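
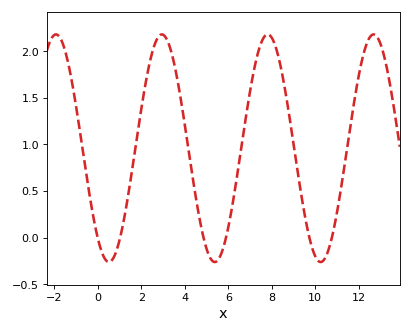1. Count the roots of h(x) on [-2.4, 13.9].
6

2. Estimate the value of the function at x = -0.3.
0.35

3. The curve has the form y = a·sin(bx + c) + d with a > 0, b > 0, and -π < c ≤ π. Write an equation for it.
y = 1.22sin(1.3x - 2.2) + 0.96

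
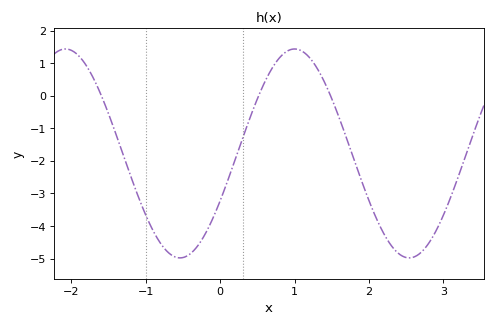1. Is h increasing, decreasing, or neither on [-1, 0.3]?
neither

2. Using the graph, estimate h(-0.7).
-4.81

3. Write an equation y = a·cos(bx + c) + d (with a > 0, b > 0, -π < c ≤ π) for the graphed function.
y = 3.21cos(2.04x - 2.04) - 1.77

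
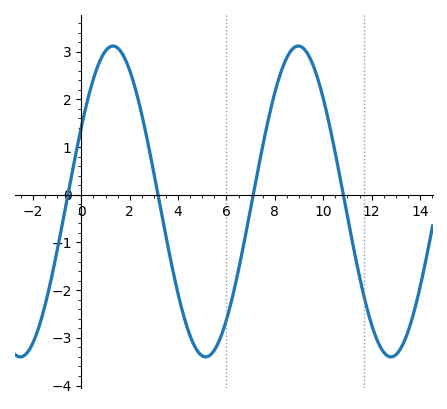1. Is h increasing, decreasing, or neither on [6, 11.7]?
neither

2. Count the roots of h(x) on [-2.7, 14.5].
4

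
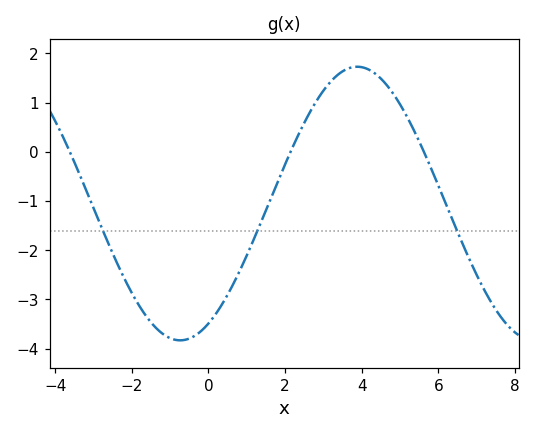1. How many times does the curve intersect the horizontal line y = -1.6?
3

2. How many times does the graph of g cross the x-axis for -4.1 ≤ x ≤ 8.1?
3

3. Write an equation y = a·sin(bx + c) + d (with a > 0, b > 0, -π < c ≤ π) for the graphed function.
y = 2.78sin(0.68x - 1.1) - 1.05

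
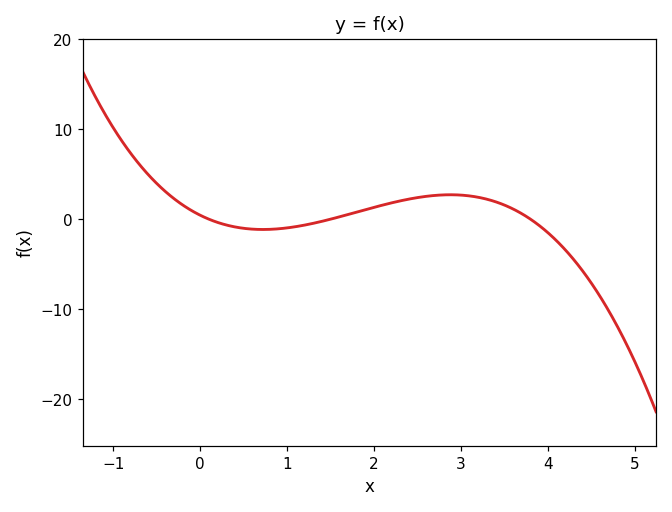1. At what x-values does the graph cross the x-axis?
0.1, 1.5, 3.8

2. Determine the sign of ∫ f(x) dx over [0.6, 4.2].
positive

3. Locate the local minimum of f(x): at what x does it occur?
0.721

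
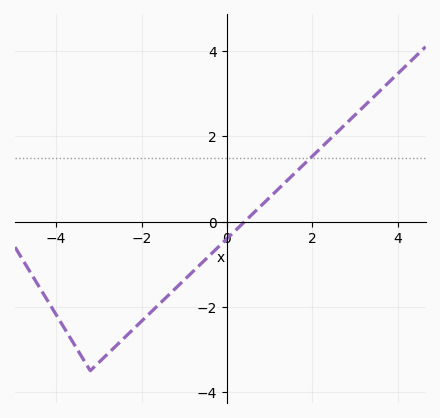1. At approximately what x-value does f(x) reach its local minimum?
-3.2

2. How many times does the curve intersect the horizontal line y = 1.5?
1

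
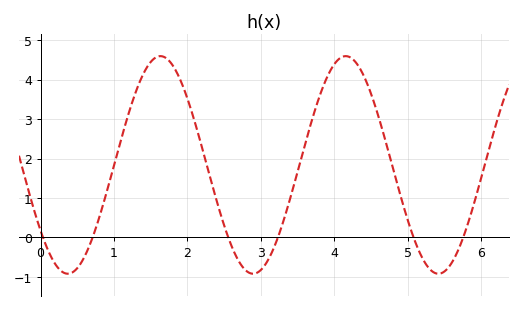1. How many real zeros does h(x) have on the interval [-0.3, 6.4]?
6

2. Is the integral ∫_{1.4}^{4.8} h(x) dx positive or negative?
positive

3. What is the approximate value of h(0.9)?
1.16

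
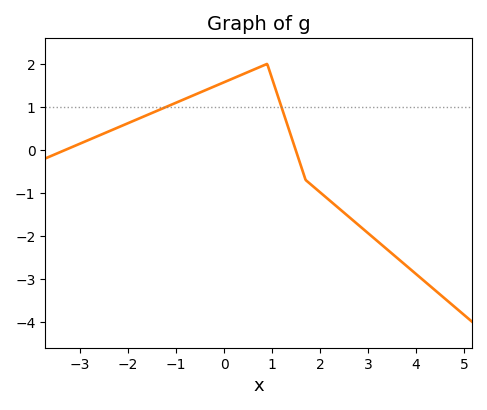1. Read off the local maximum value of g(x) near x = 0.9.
2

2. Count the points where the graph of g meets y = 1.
2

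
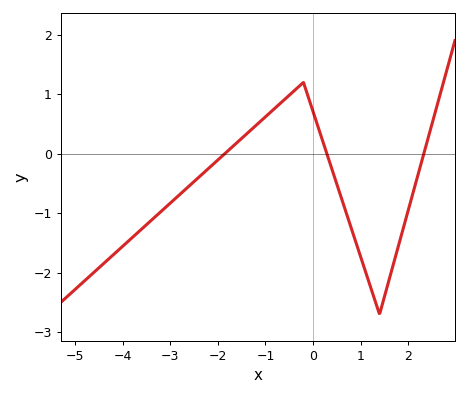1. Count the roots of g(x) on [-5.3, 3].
3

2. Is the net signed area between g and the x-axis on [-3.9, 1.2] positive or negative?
negative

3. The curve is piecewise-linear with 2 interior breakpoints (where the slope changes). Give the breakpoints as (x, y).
(-0.2, 1.2); (1.4, -2.7)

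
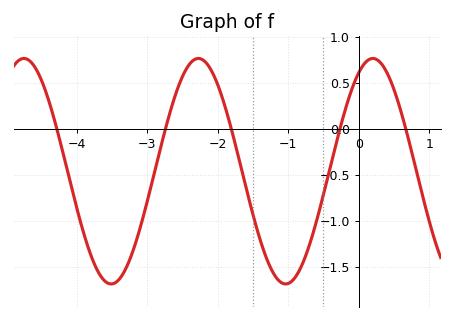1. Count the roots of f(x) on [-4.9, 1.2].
5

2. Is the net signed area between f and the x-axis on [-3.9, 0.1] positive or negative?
negative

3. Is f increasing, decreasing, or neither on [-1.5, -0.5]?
neither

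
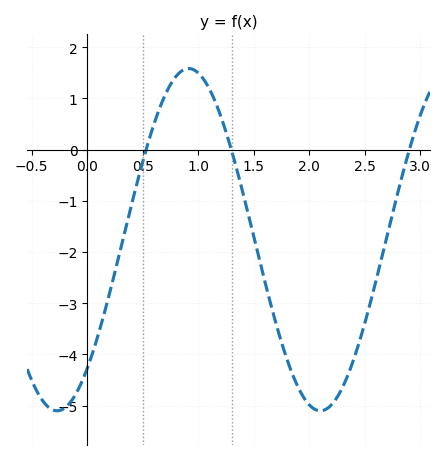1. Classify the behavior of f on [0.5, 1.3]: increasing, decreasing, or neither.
neither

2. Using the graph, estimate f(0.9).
1.6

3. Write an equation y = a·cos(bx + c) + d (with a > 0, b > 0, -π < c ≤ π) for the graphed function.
y = 3.34cos(2.6x - 2.4) - 1.76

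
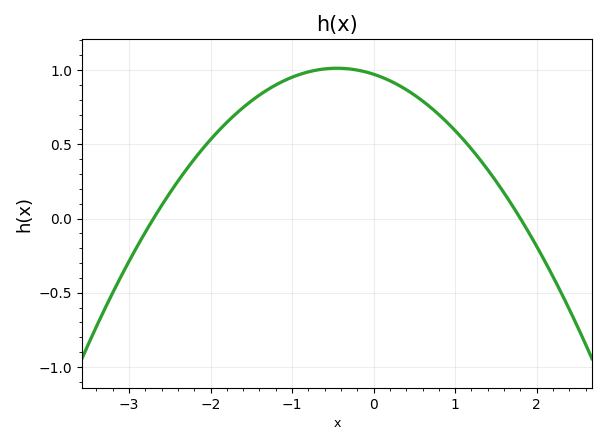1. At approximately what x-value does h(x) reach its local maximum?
-0.4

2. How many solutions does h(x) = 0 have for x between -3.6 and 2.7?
2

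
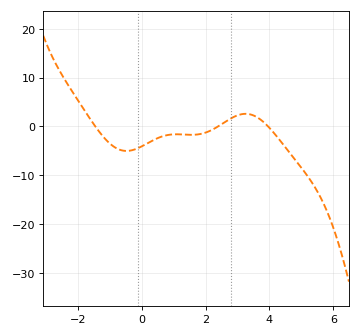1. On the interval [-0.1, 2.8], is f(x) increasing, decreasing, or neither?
neither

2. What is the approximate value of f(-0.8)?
-4.44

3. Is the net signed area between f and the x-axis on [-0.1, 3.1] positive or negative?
negative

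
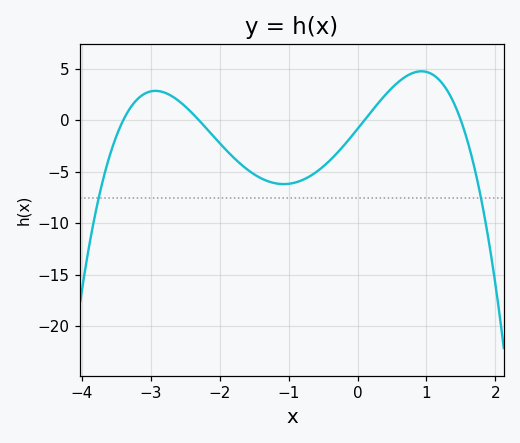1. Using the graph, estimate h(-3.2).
2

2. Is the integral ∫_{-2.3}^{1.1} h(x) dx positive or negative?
negative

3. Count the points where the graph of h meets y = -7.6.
2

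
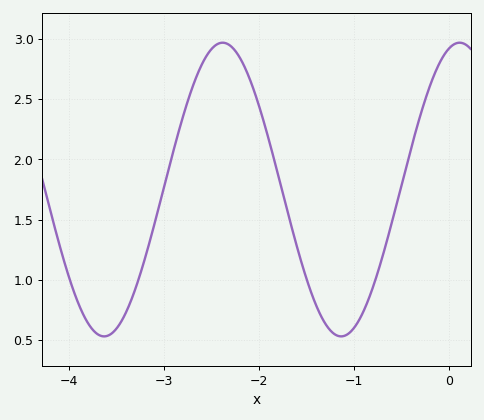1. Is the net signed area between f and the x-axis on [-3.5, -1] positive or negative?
positive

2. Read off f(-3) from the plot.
1.8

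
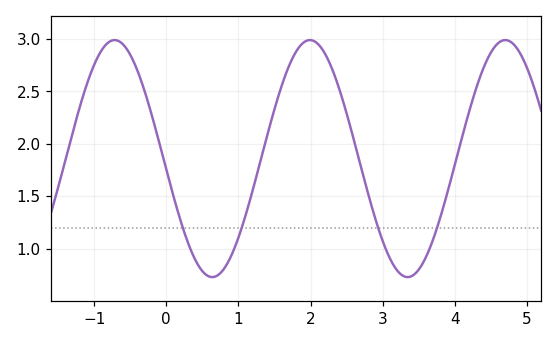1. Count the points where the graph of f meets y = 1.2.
4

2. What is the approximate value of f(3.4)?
0.75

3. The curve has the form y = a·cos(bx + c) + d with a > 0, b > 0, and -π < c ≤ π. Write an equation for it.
y = 1.13cos(2.3x + 1.7) + 1.86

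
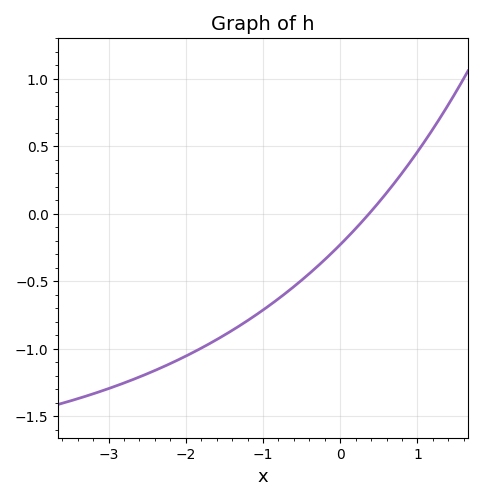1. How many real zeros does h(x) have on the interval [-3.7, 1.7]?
1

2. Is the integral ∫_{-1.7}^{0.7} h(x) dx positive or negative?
negative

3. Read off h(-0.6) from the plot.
-0.55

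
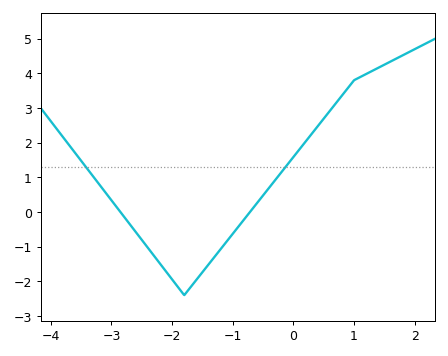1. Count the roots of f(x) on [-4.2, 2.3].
2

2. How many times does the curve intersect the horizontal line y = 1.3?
2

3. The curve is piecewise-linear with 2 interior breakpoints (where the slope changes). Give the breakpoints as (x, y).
(-1.8, -2.4); (1, 3.8)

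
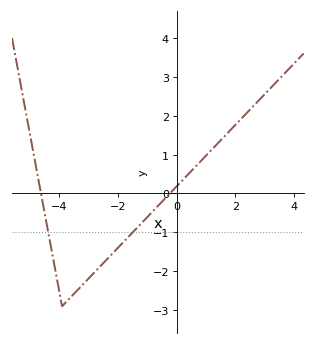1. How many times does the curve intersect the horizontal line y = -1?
2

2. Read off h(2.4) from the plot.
2.08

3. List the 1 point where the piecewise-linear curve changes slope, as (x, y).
(-3.9, -2.9)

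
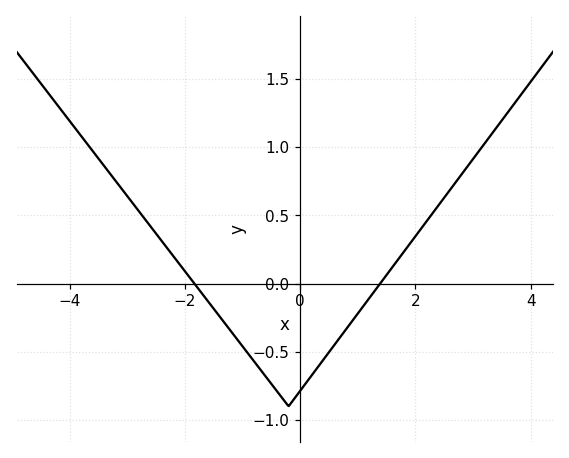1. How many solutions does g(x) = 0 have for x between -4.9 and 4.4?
2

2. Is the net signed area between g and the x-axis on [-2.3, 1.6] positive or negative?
negative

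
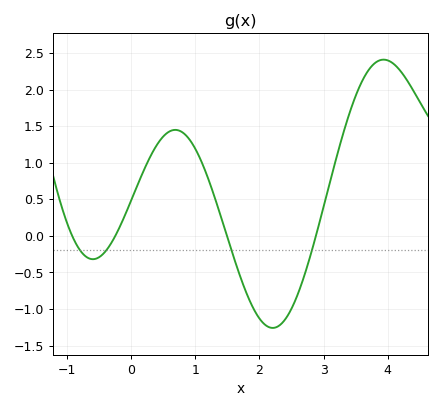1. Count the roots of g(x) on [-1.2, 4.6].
4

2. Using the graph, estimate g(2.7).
-0.542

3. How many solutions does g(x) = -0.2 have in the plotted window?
4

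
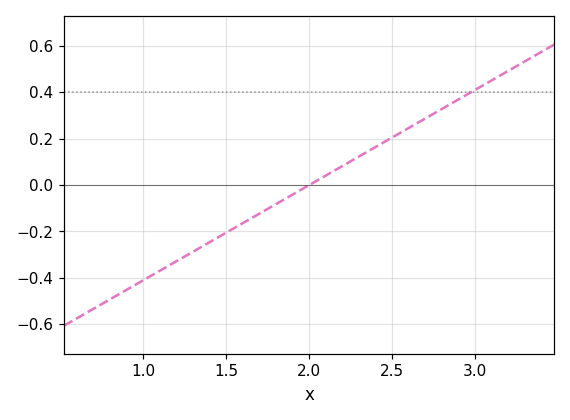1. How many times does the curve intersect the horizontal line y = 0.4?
1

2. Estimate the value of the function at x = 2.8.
0.32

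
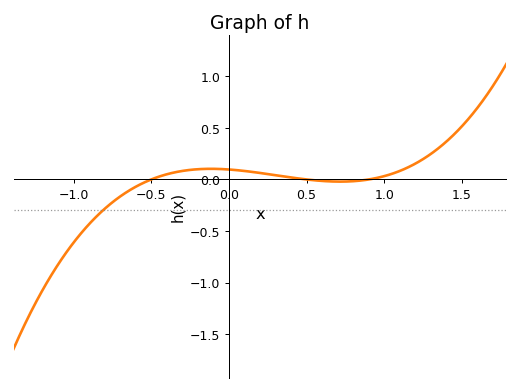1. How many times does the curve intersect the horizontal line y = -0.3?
1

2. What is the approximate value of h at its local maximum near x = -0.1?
0.1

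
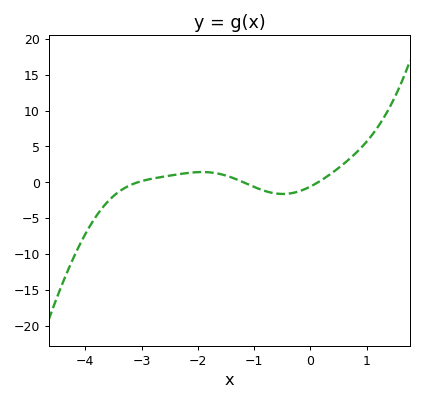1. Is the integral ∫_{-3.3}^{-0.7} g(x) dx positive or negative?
positive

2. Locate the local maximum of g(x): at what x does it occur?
-1.92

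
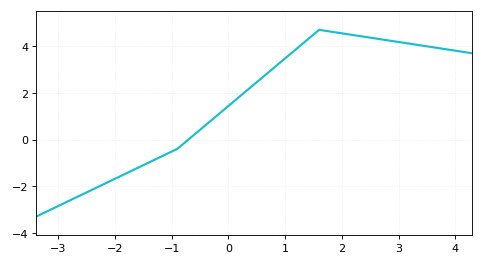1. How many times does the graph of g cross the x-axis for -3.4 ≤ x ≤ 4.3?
1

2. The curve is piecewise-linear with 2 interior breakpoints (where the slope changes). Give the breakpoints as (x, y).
(-0.9, -0.4); (1.6, 4.7)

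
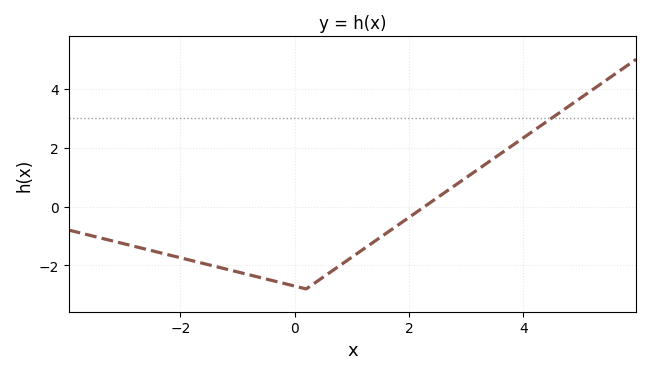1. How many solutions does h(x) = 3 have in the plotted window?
1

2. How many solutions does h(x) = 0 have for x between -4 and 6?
1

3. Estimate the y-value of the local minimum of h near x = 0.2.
-2.8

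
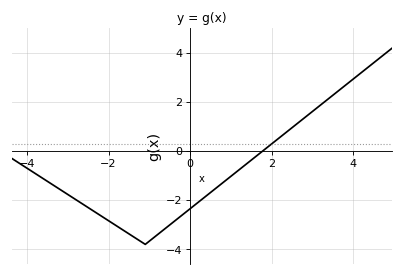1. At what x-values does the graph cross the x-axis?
1.8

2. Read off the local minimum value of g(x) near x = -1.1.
-3.8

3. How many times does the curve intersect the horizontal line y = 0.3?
1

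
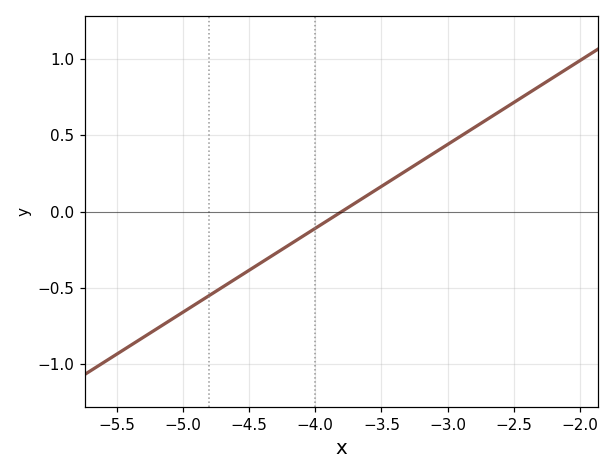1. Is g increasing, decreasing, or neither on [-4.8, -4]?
increasing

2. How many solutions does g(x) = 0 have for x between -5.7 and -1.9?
1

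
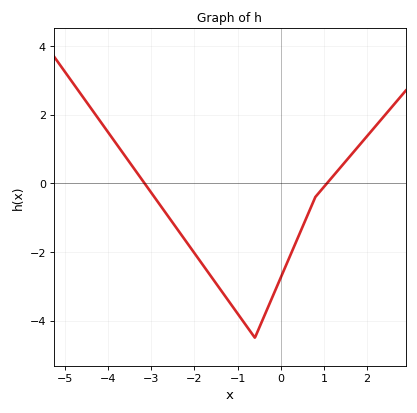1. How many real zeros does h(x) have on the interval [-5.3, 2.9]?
2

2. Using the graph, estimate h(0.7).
-0.693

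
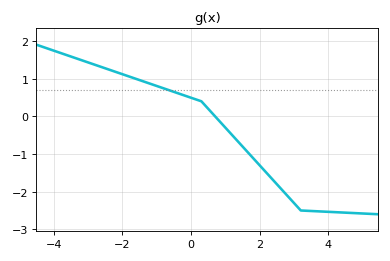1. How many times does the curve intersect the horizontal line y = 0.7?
1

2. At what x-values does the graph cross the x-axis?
0.7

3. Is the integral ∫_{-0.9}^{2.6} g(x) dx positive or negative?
negative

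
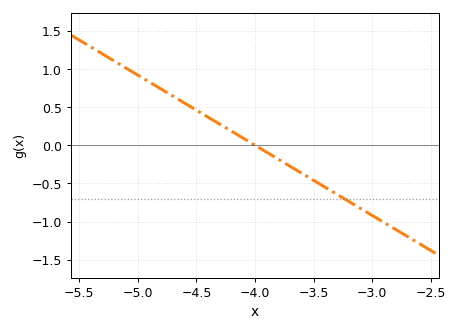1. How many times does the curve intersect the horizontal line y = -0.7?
1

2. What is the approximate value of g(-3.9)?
-0.1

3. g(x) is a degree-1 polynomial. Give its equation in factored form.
y = -0.92(x + 4)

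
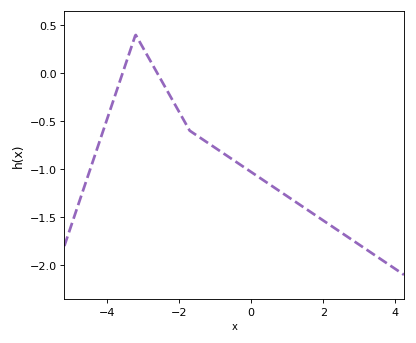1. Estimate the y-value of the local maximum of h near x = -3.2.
0.4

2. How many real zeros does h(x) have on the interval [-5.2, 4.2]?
2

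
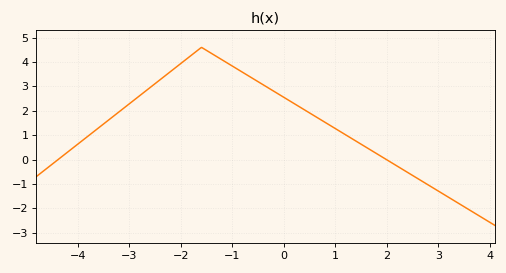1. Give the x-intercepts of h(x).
-4.4, 2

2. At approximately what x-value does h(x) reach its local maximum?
-1.6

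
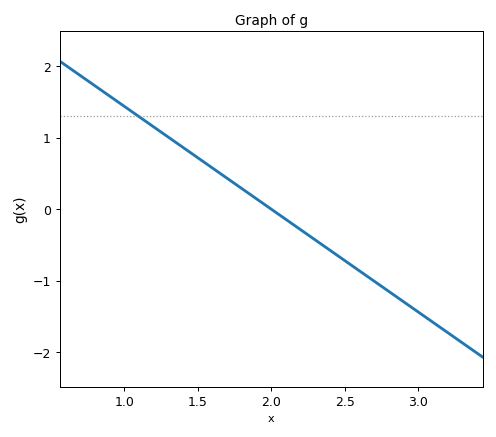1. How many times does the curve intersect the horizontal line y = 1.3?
1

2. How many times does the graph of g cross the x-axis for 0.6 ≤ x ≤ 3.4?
1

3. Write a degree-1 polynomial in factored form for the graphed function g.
y = -1.44(x - 2)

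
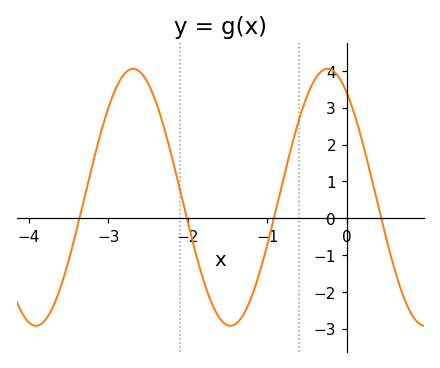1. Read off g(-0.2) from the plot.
4.04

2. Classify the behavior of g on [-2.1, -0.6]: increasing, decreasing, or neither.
neither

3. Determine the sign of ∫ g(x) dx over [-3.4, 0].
positive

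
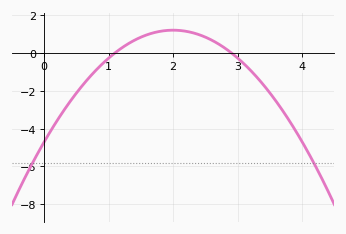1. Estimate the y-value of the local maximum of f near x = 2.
1.2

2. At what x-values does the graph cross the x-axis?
1.1, 2.9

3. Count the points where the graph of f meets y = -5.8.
2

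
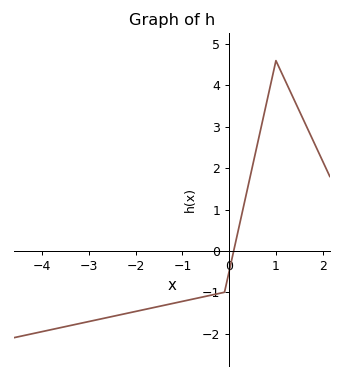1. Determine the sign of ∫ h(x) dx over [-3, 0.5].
negative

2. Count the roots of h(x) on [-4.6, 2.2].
1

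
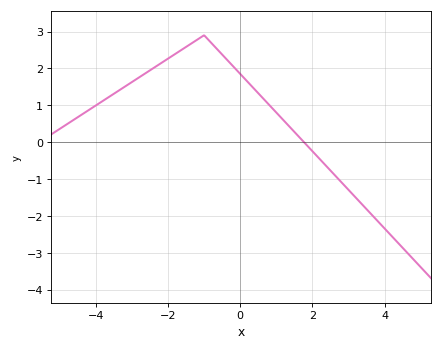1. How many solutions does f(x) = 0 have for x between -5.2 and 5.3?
1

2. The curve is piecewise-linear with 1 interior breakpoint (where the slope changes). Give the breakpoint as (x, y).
(-1, 2.9)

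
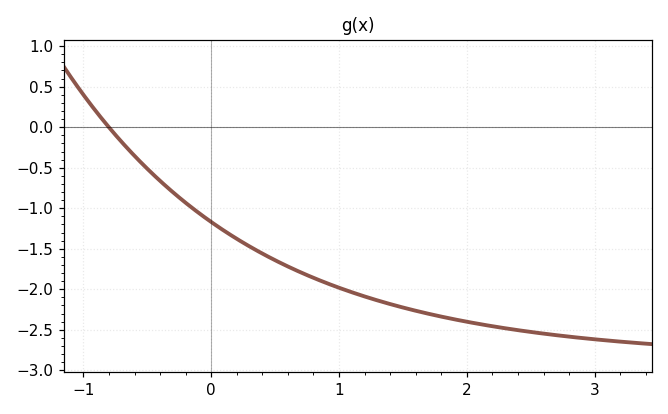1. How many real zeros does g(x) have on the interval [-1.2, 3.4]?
1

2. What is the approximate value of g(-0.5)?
-0.5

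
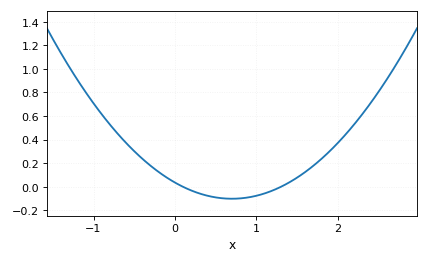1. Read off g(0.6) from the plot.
-0.1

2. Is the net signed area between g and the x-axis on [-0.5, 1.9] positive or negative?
positive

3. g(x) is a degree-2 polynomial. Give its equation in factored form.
y = 0.28(x - 0.1)(x - 1.3)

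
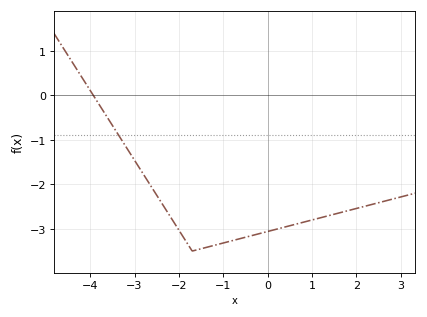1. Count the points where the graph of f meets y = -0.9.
1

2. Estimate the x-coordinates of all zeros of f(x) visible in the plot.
-4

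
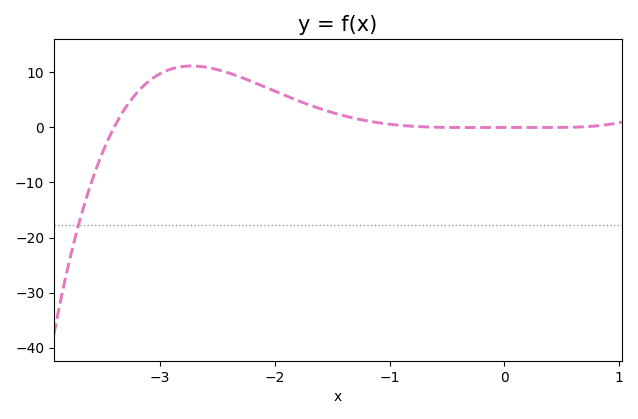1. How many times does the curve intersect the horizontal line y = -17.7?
1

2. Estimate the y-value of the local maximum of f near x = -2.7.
11.2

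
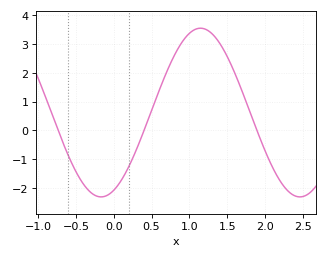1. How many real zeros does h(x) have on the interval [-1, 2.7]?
3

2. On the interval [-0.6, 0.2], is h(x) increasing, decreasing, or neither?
neither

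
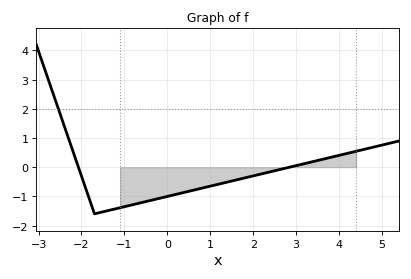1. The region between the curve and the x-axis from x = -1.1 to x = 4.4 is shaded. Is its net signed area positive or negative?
negative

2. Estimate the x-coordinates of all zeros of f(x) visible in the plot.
-2, 2.8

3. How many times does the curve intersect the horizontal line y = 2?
1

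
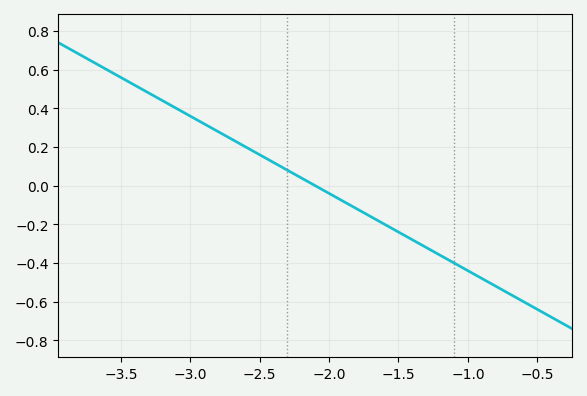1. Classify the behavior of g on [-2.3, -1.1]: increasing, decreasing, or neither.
decreasing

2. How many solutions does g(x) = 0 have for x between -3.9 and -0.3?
1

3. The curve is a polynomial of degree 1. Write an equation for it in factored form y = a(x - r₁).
y = -0.4(x + 2.1)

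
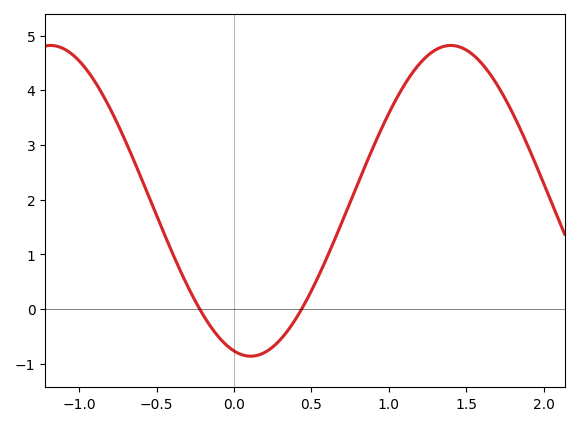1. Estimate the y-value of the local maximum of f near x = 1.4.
4.82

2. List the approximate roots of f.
-0.222, 0.436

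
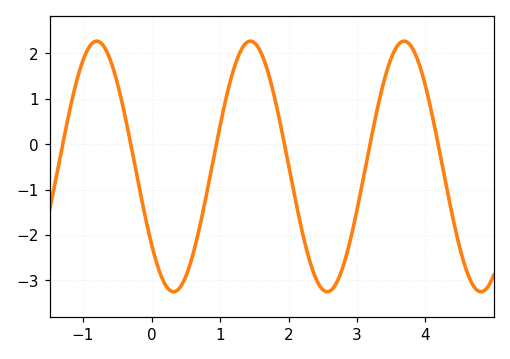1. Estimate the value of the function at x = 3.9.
1.8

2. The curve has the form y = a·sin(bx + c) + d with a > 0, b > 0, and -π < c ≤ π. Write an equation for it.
y = 2.76sin(2.8x - 2.5) - 0.49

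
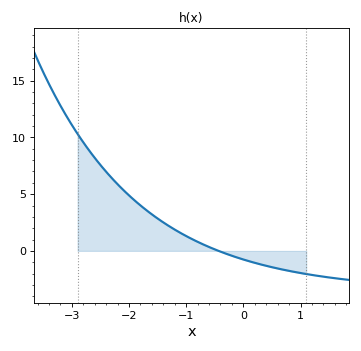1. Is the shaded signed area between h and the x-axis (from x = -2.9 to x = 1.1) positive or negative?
positive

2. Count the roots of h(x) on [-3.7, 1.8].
1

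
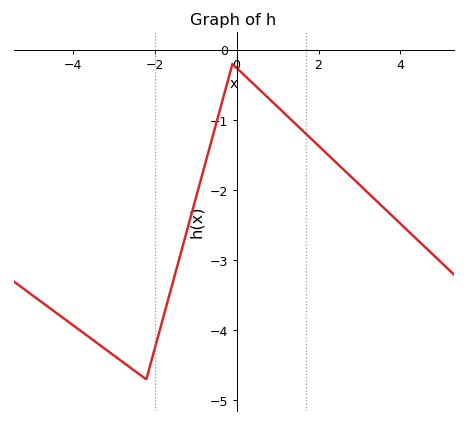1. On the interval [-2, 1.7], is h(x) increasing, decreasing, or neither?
neither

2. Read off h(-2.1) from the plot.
-4.49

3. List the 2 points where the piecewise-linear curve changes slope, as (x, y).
(-2.2, -4.7); (-0.1, -0.2)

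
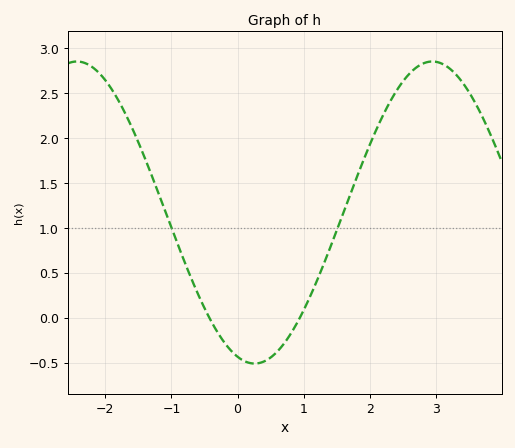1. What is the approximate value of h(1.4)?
0.8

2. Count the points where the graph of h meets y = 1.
2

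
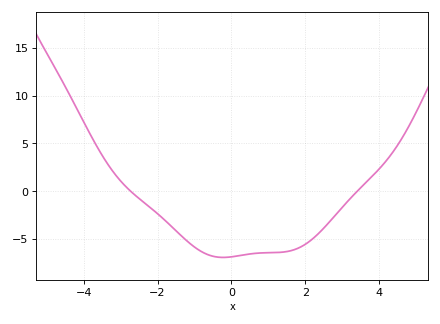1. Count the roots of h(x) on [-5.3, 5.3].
2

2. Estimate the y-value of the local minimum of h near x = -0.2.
-6.96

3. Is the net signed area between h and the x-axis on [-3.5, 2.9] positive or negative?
negative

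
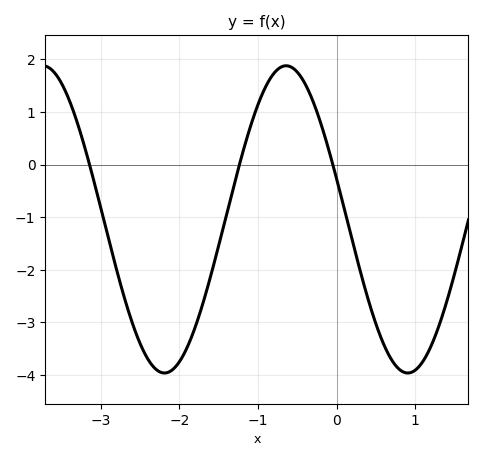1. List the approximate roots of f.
-3.14, -1.24, -0.047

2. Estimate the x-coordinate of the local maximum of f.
-0.642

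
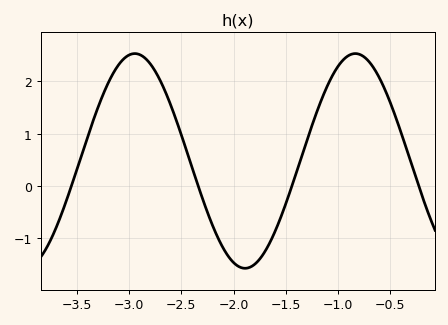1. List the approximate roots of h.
-3.55, -2.34, -1.44, -0.229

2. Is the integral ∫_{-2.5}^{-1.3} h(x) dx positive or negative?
negative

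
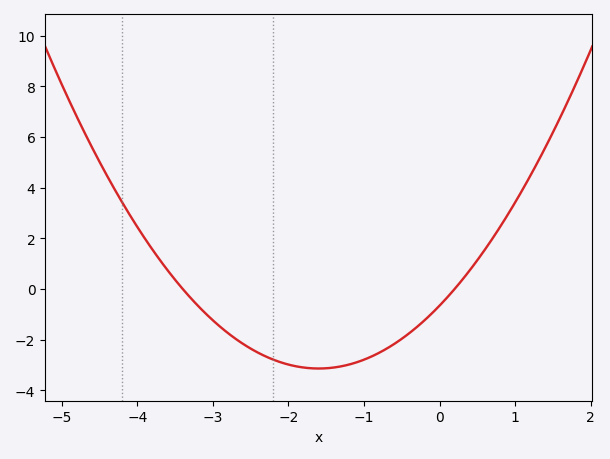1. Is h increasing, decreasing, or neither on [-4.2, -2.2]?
decreasing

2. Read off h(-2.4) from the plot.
-2.6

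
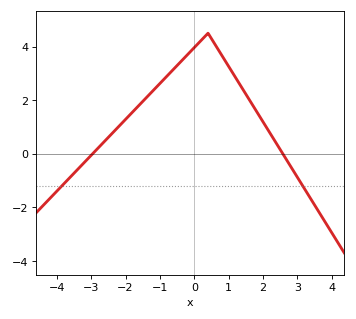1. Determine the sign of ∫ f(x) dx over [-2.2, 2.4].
positive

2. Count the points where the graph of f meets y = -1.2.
2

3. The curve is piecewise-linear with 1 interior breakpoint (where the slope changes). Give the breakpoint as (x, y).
(0.4, 4.5)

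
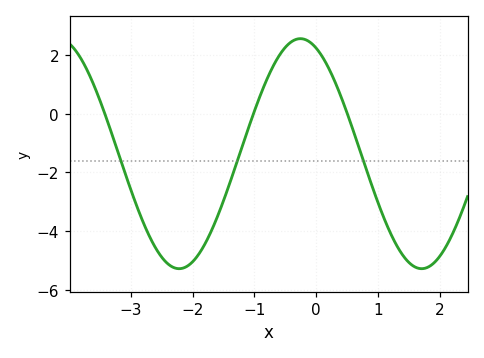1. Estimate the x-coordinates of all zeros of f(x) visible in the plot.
-3.42, -1.02, 0.505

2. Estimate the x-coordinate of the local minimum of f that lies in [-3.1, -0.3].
-2.22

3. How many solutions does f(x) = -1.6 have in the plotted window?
3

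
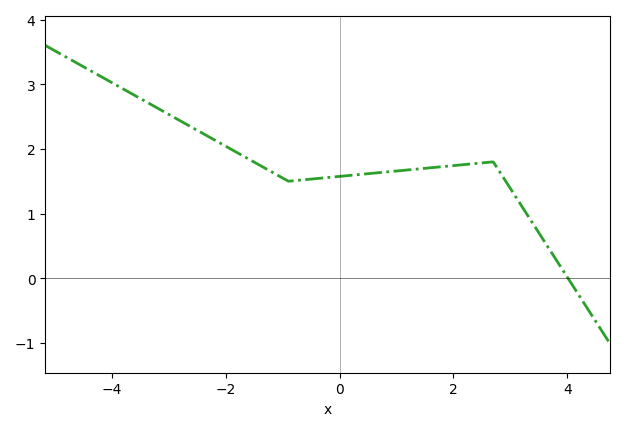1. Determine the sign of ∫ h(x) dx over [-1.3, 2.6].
positive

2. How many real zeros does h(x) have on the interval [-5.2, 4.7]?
1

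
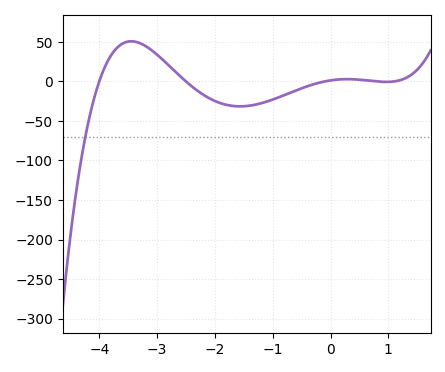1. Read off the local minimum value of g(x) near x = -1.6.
-31.5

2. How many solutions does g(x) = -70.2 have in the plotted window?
1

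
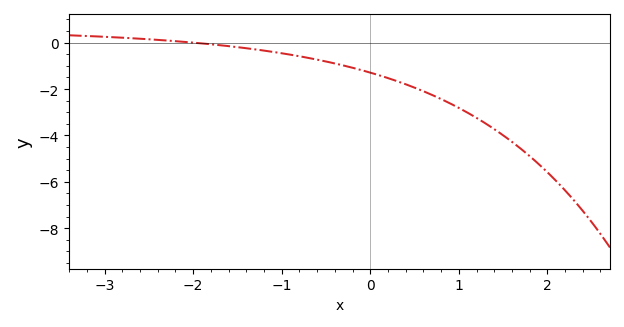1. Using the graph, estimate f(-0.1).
-1.18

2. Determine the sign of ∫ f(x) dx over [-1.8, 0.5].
negative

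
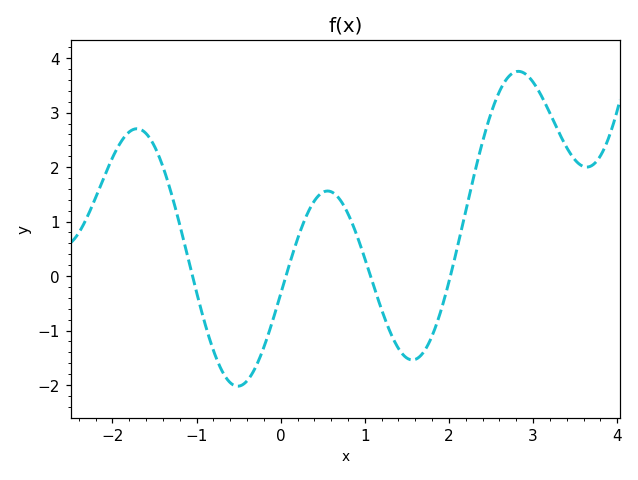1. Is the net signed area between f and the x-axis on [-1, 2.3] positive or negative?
negative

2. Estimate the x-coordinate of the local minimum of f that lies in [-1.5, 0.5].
-0.511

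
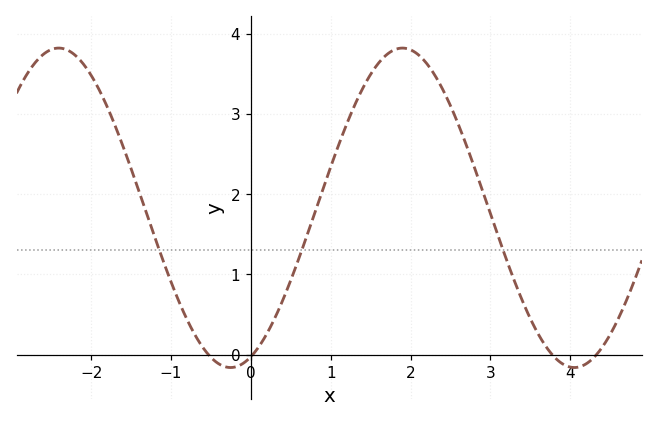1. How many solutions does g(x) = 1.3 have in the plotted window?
3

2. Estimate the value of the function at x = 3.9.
-0.1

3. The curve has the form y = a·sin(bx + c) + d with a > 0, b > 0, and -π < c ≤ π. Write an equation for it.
y = 1.99sin(1.5x - 1.2) + 1.83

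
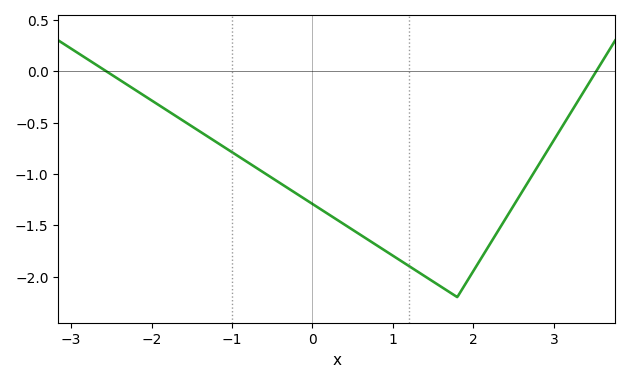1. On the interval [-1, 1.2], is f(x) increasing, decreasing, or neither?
decreasing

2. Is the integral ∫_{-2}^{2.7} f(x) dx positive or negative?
negative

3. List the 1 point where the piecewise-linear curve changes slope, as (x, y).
(1.8, -2.2)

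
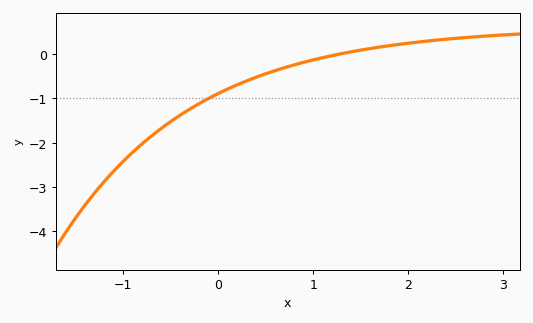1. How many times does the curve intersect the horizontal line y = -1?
1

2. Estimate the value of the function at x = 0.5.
-0.4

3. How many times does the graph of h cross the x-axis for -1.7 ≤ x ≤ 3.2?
1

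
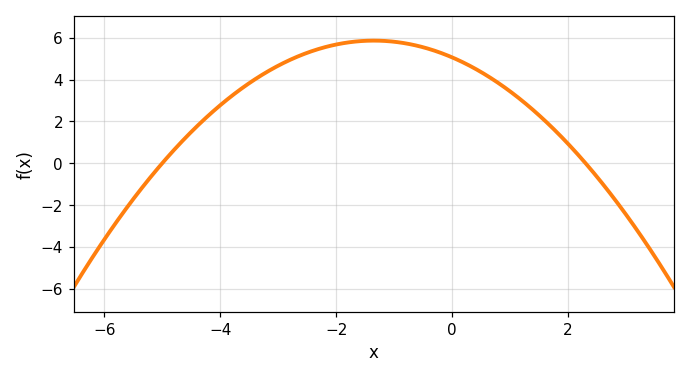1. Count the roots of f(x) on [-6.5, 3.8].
2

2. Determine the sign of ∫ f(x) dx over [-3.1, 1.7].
positive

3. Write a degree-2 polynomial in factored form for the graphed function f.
y = -0.44(x + 5)(x - 2.3)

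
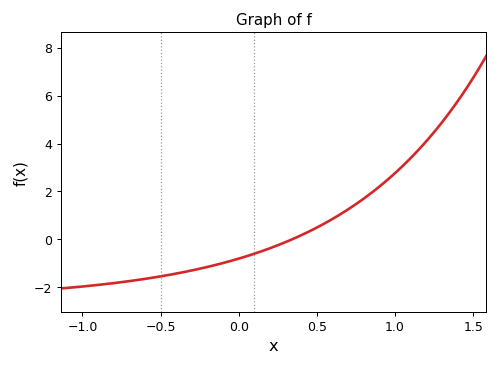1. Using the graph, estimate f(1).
2.8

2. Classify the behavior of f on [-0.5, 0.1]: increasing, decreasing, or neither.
increasing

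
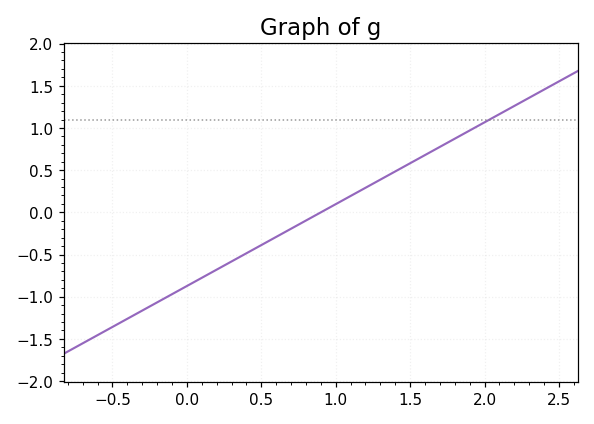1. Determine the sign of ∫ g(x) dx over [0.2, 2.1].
positive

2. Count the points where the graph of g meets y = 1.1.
1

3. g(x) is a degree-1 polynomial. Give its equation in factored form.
y = 0.97(x - 0.9)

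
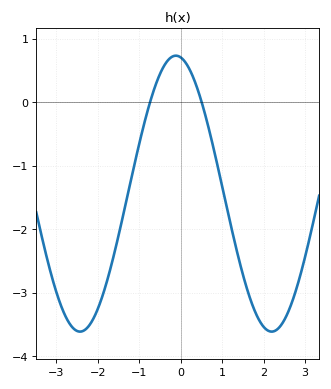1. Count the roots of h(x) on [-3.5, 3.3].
2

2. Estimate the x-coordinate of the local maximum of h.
-0.1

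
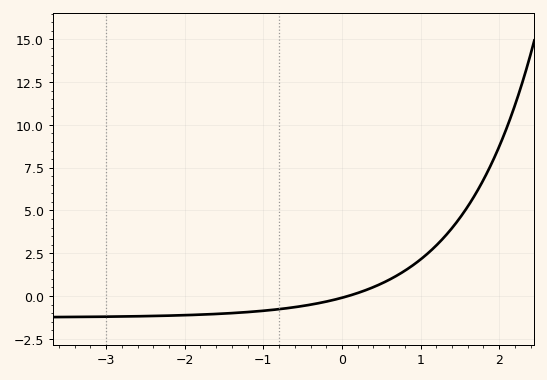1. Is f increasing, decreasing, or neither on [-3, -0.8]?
increasing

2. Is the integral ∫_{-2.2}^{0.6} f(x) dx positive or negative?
negative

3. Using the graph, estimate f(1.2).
3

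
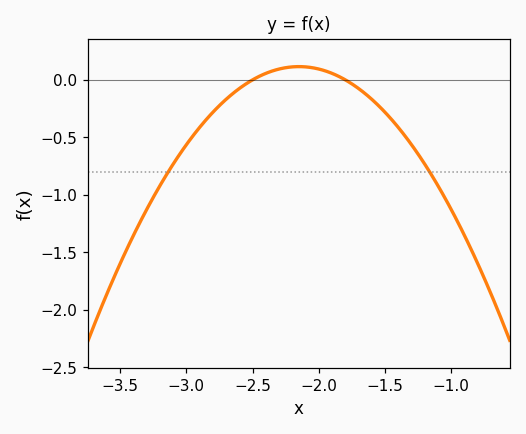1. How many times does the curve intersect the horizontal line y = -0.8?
2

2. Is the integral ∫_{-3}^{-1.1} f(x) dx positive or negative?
negative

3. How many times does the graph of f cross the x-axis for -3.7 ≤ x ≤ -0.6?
2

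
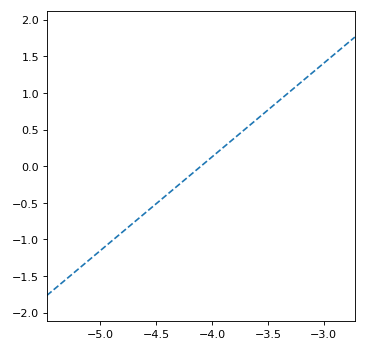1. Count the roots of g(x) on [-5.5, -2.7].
1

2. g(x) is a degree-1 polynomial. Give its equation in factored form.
y = 1.28(x + 4.1)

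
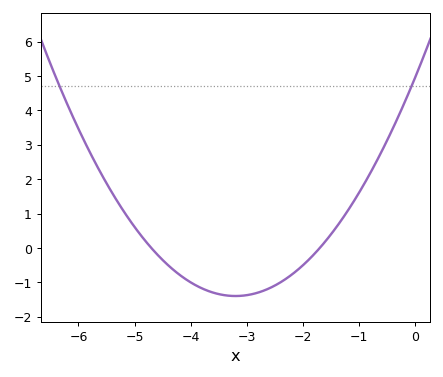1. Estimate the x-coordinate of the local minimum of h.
-3.2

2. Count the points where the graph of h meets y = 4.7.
2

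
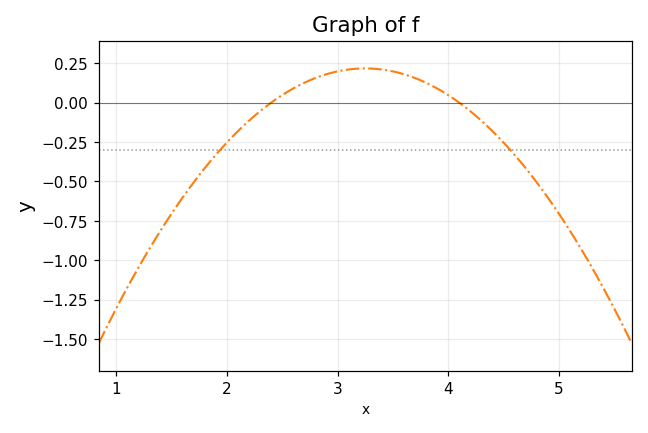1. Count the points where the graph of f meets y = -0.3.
2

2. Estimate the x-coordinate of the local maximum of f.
3.2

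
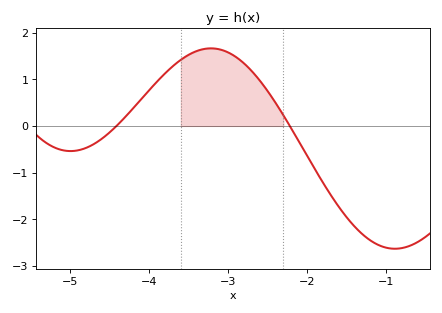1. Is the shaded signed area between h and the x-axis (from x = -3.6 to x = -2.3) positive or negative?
positive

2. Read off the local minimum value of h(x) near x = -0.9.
-2.63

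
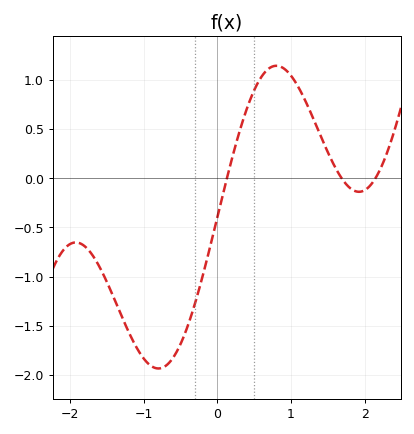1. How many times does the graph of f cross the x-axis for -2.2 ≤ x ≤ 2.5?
3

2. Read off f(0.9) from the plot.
1.1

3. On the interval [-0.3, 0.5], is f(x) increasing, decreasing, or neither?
increasing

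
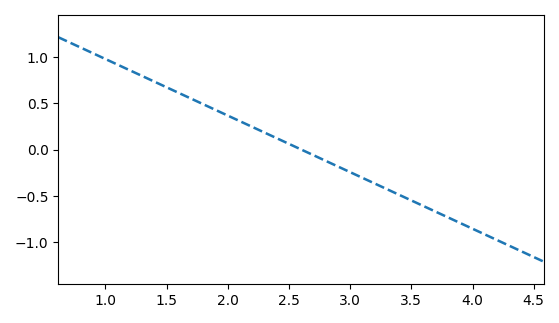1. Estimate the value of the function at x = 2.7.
-0.05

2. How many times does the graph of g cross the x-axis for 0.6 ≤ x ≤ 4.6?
1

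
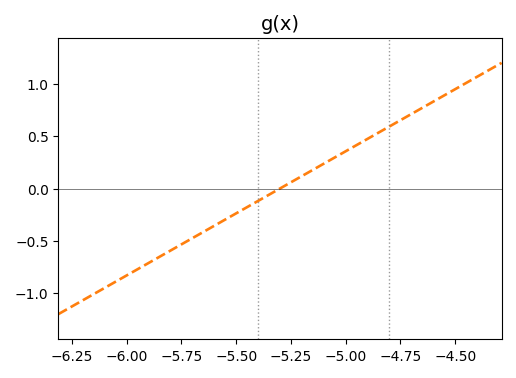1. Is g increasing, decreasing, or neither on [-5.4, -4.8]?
increasing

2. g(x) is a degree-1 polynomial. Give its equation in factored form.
y = 1.19(x + 5.3)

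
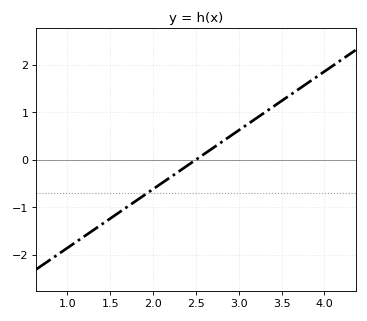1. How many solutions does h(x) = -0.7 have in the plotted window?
1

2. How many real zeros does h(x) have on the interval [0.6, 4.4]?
1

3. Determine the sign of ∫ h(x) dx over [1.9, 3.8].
positive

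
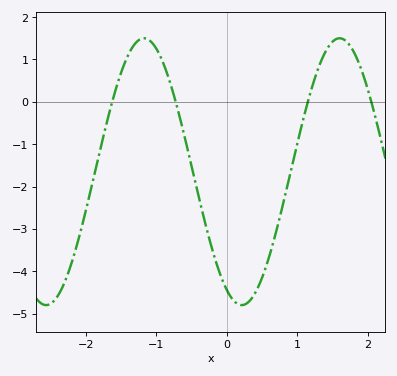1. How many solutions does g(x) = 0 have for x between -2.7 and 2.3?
4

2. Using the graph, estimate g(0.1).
-4.7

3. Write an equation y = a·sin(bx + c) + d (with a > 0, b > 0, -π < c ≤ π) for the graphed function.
y = 3.15sin(2.3x - 2) - 1.65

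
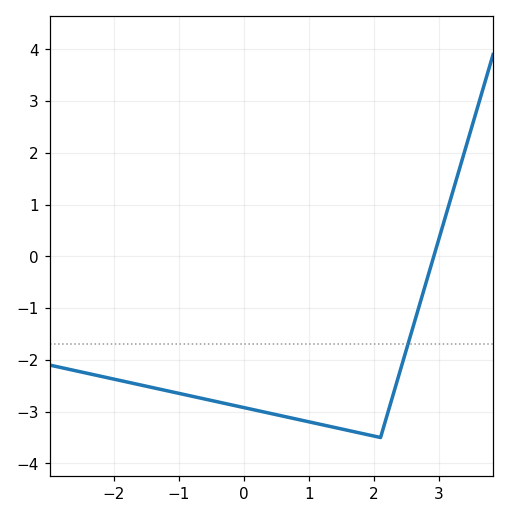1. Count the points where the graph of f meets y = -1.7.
1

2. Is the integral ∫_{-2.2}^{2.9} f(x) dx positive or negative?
negative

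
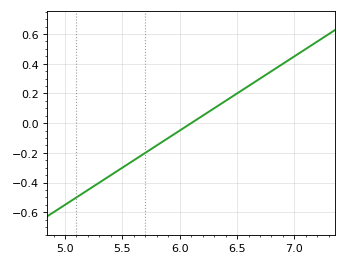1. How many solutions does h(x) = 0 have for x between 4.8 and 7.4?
1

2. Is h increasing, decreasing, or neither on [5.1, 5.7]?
increasing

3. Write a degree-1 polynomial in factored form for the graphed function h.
y = 0.5(x - 6.1)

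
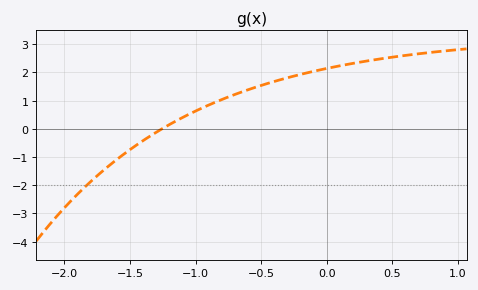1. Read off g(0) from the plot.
2.1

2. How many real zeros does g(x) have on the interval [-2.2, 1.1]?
1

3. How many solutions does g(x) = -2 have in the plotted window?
1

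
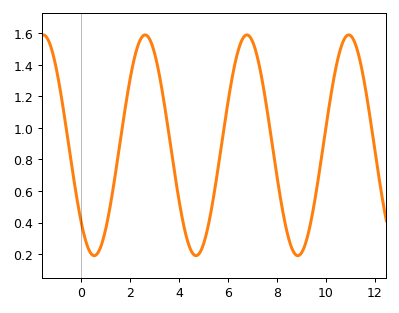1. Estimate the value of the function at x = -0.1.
0.48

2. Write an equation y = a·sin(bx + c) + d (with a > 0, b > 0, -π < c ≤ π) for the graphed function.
y = 0.7sin(1.5x - 2.4) + 0.89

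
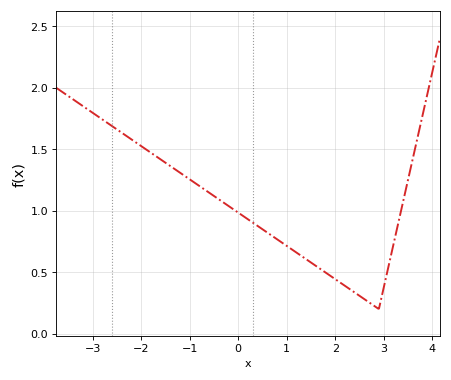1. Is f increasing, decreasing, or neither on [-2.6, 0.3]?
decreasing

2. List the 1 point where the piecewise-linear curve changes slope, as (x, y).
(2.9, 0.2)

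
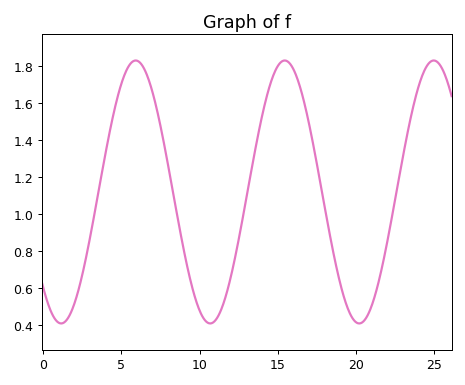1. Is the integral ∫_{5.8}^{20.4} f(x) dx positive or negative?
positive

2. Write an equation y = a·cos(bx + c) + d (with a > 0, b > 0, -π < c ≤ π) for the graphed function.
y = 0.71cos(0.66x + 2.38) + 1.12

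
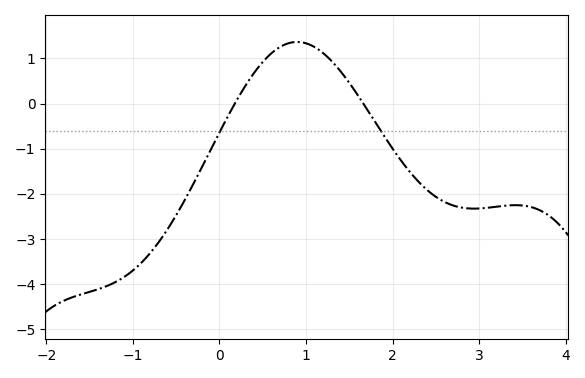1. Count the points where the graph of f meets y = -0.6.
2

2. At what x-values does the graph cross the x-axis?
0.2, 1.7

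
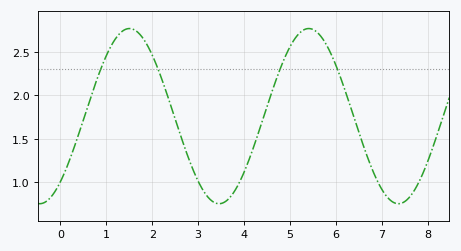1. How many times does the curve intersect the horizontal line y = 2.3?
4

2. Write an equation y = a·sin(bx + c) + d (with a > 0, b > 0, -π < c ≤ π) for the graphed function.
y = 1.01sin(1.6x - 0.85) + 1.76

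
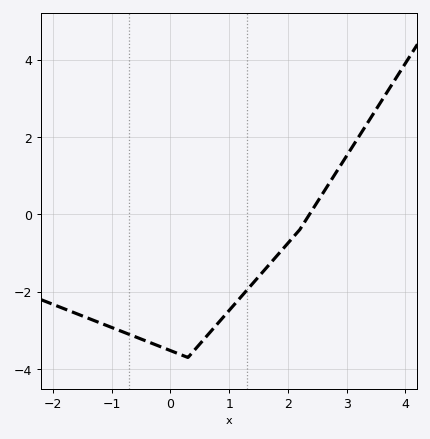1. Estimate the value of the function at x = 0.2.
-3.64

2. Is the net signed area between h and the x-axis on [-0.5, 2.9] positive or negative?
negative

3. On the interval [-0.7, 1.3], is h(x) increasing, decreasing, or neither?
neither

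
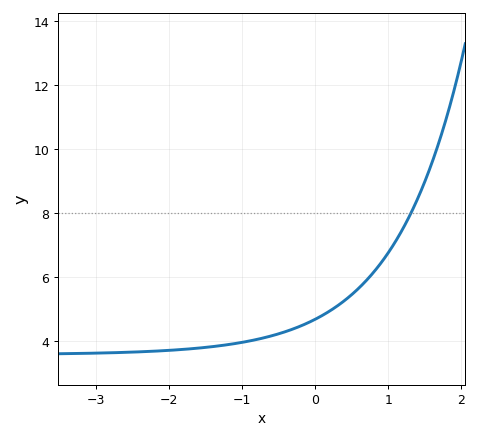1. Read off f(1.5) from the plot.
8.98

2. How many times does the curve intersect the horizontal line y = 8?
1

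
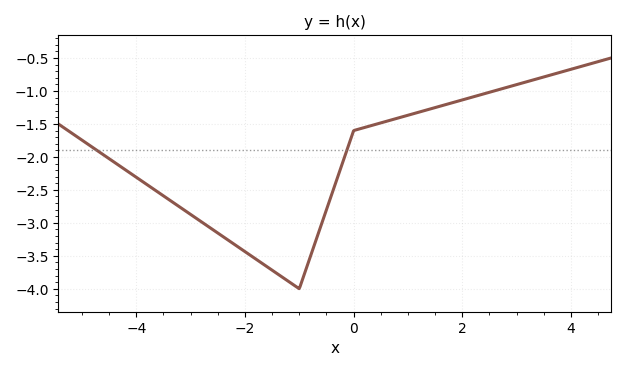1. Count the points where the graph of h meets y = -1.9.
2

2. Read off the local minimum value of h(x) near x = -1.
-4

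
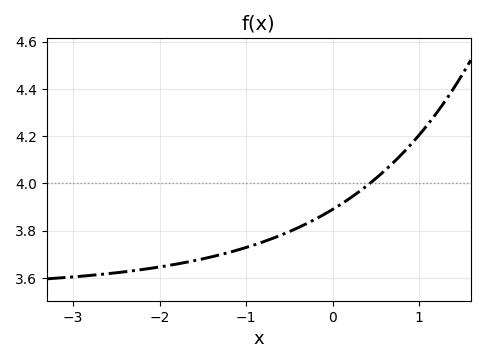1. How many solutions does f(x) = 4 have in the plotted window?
1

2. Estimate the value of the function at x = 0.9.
4.16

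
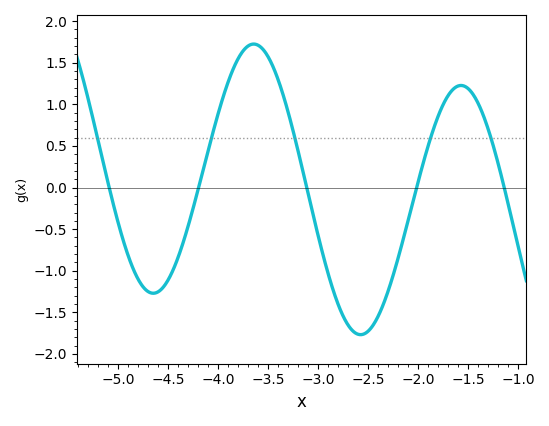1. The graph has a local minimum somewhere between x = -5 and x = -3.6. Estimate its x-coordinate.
-4.65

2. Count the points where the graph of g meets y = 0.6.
5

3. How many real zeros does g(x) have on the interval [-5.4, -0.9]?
5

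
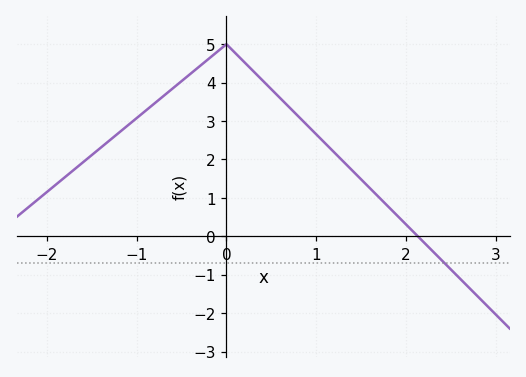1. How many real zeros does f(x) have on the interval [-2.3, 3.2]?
1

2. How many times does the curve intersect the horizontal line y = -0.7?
1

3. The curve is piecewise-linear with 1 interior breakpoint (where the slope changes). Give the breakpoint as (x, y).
(0, 5)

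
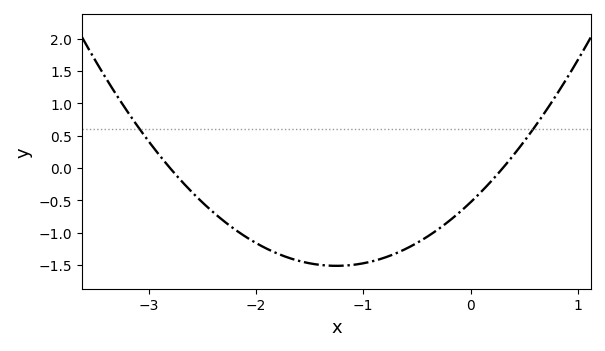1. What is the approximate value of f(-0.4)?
-1.06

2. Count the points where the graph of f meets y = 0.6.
2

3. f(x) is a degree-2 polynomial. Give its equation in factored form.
y = 0.63(x + 2.8)(x - 0.3)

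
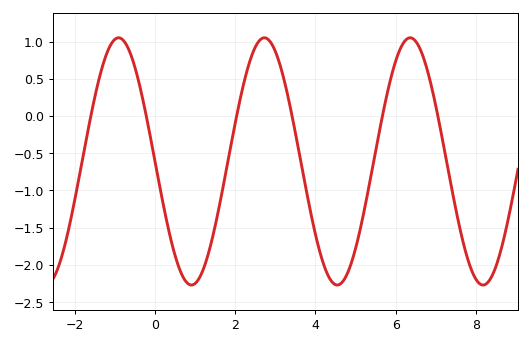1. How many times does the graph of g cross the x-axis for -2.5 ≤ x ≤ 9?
6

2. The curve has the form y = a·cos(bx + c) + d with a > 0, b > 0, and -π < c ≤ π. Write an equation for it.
y = 1.66cos(1.7x + 1.6) - 0.61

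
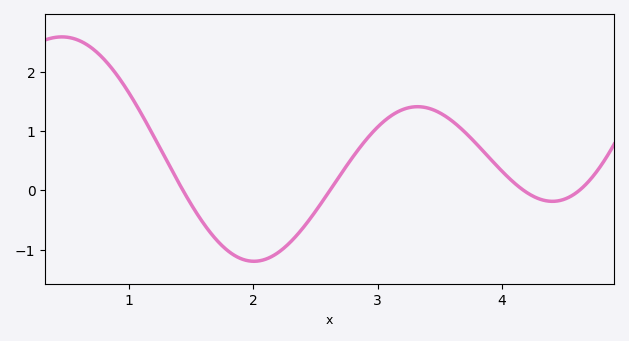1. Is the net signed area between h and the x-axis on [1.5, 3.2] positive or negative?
negative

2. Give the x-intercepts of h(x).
1.4, 2.6, 4.2, 4.6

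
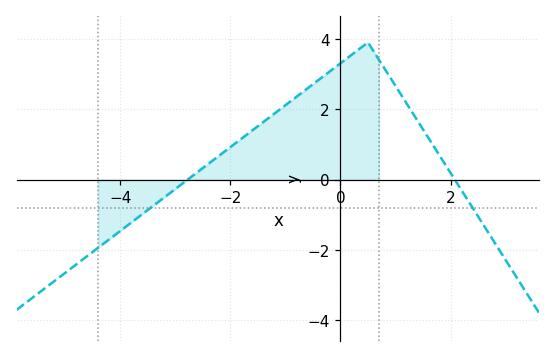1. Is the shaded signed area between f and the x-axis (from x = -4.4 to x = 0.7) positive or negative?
positive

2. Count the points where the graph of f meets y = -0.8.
2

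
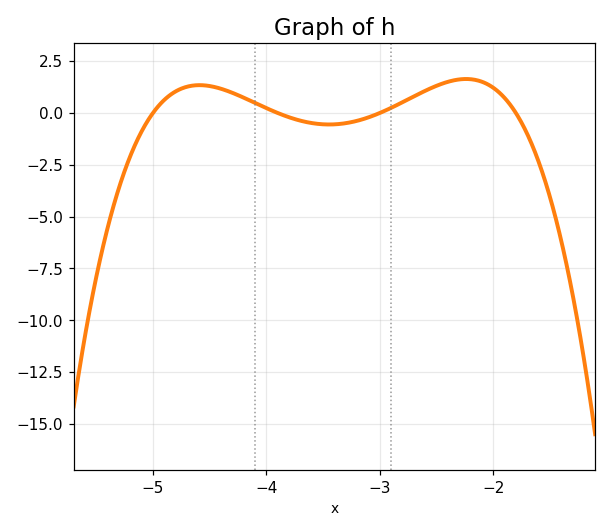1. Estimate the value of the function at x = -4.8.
1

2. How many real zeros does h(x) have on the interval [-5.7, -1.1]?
4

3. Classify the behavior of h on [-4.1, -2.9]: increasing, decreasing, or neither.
neither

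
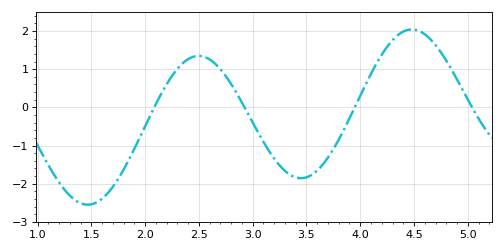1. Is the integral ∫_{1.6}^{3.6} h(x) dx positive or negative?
negative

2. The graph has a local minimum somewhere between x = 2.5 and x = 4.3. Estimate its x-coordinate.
3.4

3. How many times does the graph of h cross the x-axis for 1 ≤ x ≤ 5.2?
4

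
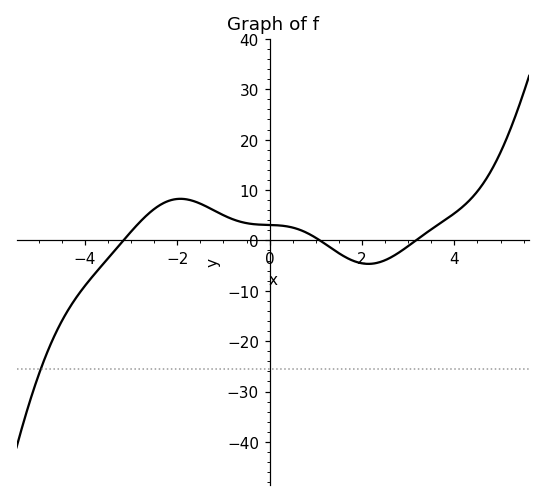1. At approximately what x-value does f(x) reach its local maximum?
-1.93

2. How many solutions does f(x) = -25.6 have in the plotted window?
1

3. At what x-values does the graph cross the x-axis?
-3.17, 1.09, 3.17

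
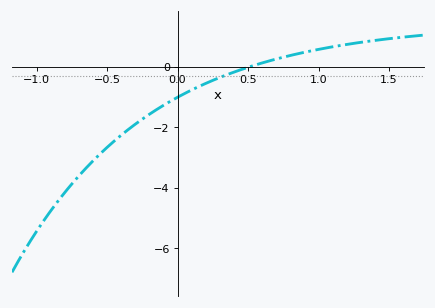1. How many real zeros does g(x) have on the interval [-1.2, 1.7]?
1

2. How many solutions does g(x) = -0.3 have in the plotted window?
1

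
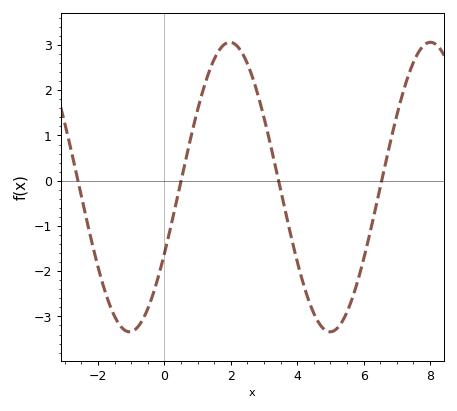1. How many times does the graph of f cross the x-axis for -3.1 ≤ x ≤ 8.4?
4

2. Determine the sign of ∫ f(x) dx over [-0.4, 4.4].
positive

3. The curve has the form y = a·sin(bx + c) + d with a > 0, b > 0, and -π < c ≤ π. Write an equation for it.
y = 3.2sin(1.04x - 0.48) - 0.14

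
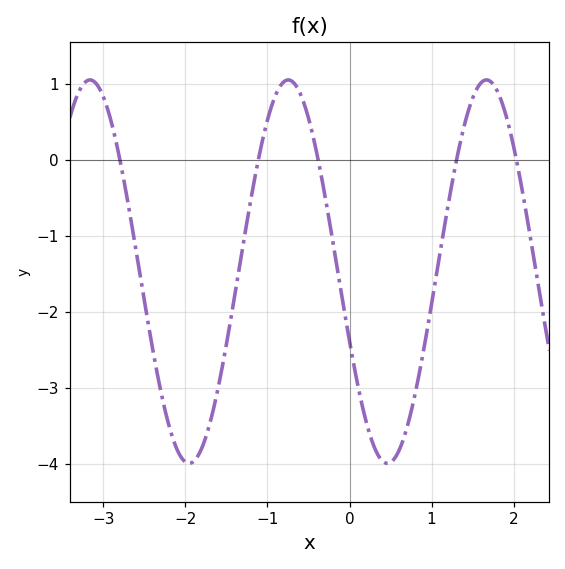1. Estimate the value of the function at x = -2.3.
-3.04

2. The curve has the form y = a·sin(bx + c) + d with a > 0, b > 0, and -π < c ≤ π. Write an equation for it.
y = 2.52sin(2.6x - 2.77) - 1.47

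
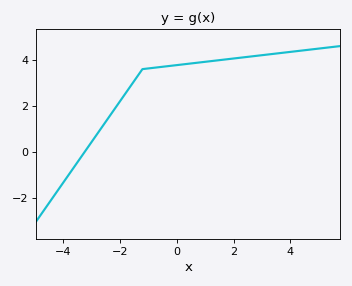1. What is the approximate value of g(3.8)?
4.4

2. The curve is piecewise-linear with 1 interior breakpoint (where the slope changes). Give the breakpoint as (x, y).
(-1.2, 3.6)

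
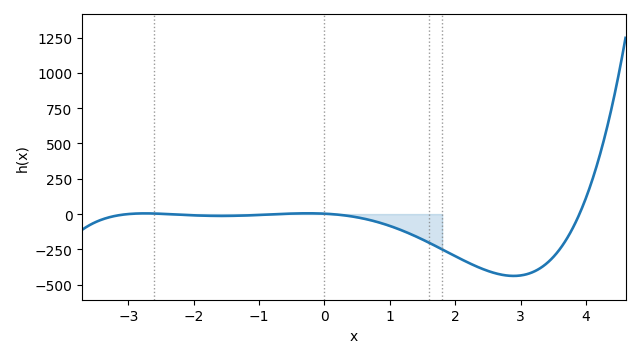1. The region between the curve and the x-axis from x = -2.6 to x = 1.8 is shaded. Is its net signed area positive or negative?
negative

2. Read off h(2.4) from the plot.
-385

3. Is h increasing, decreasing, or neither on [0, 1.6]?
decreasing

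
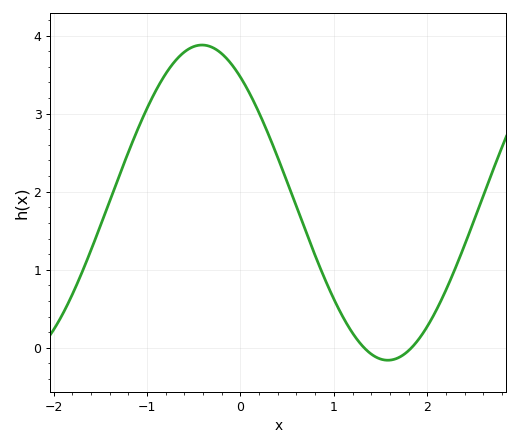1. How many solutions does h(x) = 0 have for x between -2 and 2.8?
2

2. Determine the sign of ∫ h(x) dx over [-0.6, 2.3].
positive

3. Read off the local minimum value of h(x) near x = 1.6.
-0.16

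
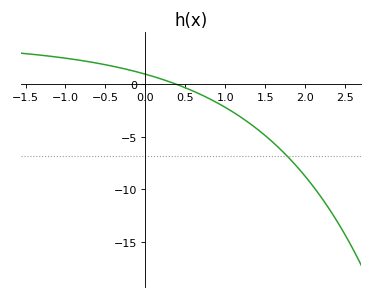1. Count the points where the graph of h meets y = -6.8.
1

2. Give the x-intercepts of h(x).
0.4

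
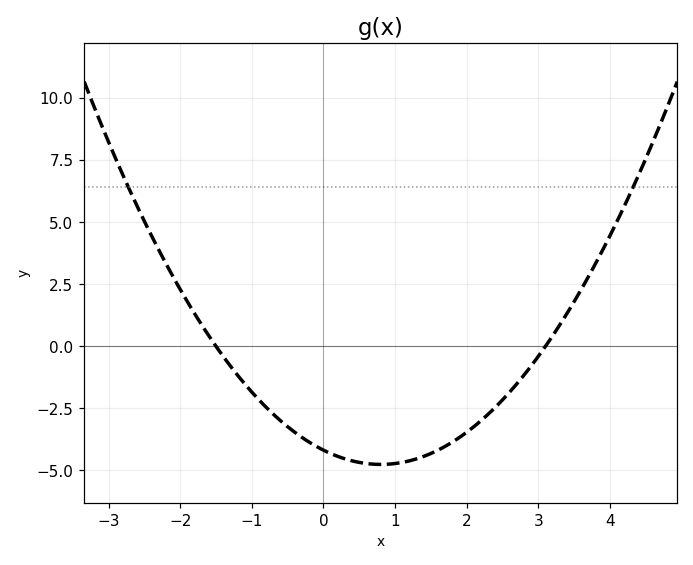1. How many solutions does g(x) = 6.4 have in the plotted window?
2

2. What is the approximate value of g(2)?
-3.4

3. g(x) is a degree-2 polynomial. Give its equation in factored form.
y = 0.9(x + 1.5)(x - 3.1)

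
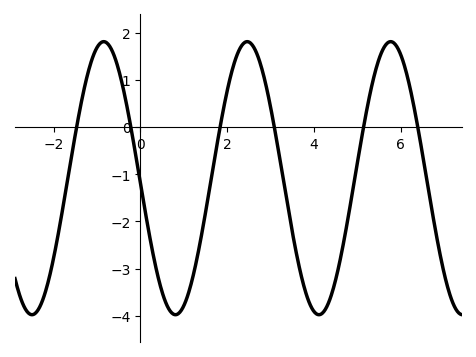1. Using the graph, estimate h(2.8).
1.25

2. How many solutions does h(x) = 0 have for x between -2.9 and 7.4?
6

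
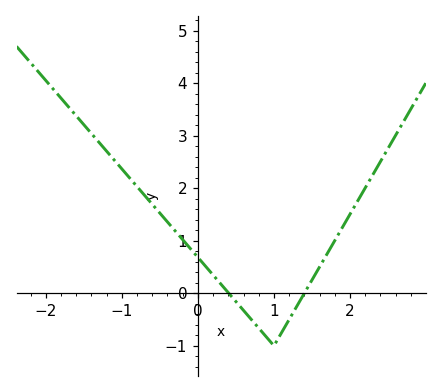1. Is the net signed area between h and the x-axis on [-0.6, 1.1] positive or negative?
positive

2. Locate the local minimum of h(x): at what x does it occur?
1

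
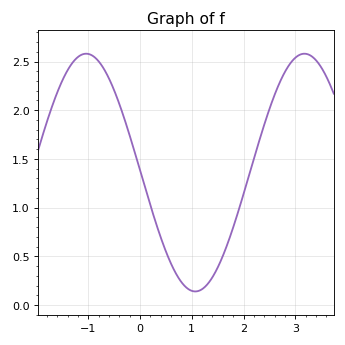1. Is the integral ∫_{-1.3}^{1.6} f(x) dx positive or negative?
positive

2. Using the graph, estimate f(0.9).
0.2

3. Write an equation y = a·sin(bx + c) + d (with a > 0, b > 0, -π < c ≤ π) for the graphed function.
y = 1.22sin(1.5x + 3.1) + 1.36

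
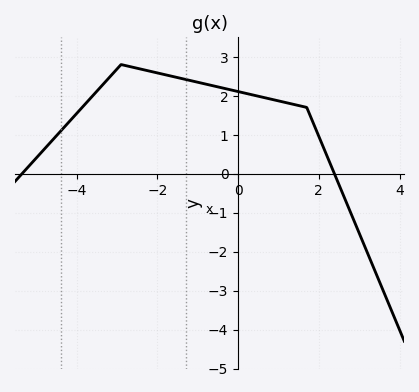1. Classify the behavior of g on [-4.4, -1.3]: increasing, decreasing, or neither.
neither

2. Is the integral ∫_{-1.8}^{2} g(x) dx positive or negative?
positive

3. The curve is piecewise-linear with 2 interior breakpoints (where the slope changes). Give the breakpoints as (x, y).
(-2.9, 2.8); (1.7, 1.7)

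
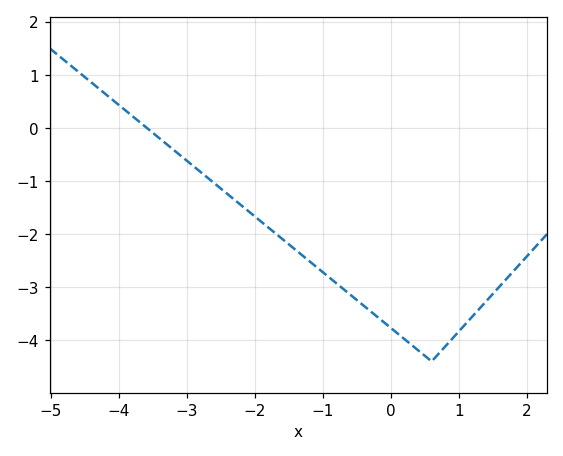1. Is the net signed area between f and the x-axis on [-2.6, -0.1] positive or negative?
negative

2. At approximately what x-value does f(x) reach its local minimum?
0.6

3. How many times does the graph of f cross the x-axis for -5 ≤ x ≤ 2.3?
1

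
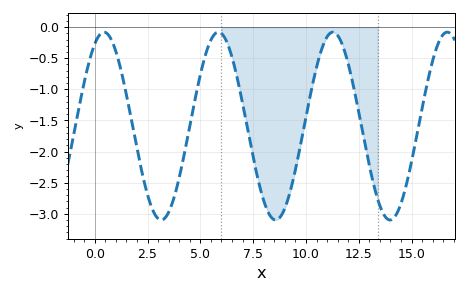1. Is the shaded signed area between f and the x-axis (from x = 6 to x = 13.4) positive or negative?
negative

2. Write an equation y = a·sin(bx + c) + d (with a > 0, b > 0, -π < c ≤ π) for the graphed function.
y = 1.51sin(1.2x + 1.1) - 1.59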